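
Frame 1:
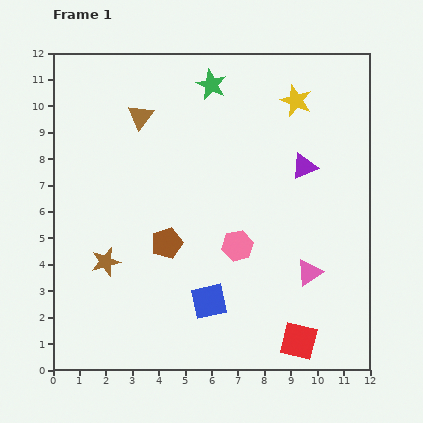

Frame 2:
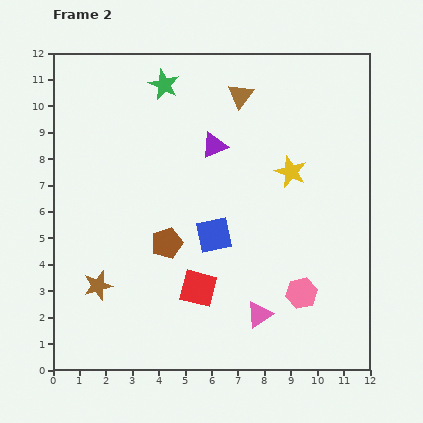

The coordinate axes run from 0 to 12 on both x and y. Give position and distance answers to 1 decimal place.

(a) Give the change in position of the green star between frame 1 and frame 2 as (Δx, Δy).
(-1.8, 0.0)

The green star was at (6.0, 10.8) in frame 1 and (4.2, 10.8) in frame 2.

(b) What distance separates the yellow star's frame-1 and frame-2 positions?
2.7

The yellow star moved from (9.2, 10.2) to (9.0, 7.5), a distance of √(0.2² + 2.7²) ≈ 2.7.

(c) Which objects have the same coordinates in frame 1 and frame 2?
the brown pentagon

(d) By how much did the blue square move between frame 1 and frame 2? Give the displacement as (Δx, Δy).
(0.2, 2.5)

The blue square was at (5.9, 2.6) in frame 1 and (6.1, 5.1) in frame 2.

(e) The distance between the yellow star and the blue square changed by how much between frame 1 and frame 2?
-4.5

Distance in frame 1: 8.3. Distance in frame 2: 3.8.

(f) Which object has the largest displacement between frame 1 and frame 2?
the red square

(moved 4.3; next 3.9)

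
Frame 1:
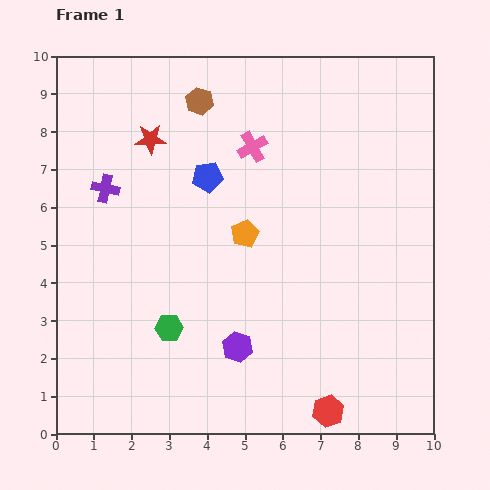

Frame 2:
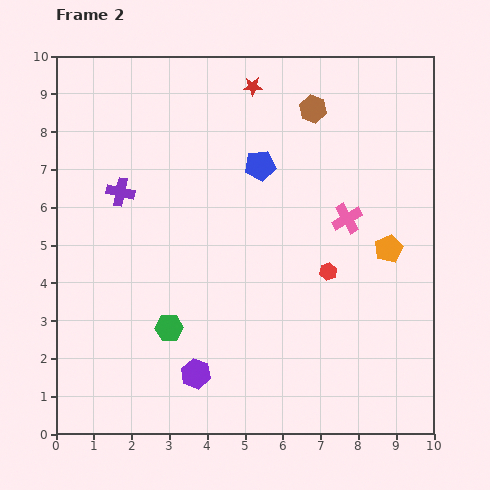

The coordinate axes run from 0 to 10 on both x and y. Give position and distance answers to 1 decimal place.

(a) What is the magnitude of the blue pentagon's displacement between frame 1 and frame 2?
1.4

The blue pentagon moved from (4.0, 6.8) to (5.4, 7.1), a distance of √(1.4² + 0.3²) ≈ 1.4.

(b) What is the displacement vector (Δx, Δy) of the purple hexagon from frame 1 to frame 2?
(-1.1, -0.7)

The purple hexagon was at (4.8, 2.3) in frame 1 and (3.7, 1.6) in frame 2.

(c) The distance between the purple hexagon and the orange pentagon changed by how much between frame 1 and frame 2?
+3.1

Distance in frame 1: 3.0. Distance in frame 2: 6.1.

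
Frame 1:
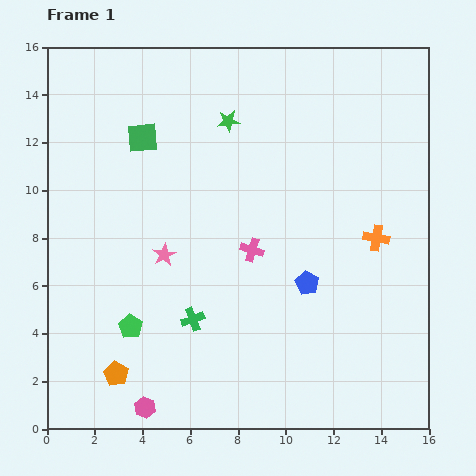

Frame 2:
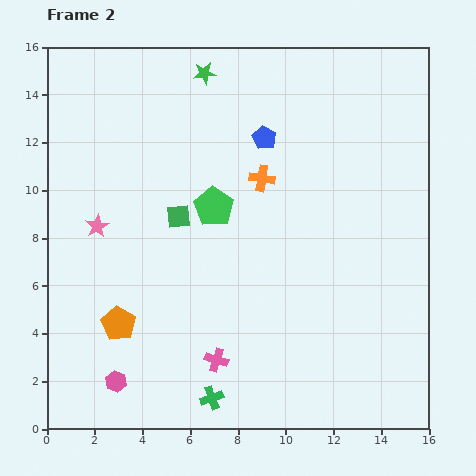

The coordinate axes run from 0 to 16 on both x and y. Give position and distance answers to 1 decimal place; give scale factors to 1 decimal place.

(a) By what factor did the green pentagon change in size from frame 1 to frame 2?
1.7×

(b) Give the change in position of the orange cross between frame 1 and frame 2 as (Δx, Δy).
(-4.8, 2.5)

The orange cross was at (13.8, 8.0) in frame 1 and (9.0, 10.5) in frame 2.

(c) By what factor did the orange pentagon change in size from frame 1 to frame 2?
1.4×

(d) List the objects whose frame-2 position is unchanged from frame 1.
none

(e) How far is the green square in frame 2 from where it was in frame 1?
3.6

The green square moved from (4.0, 12.2) to (5.5, 8.9), a distance of √(1.5² + 3.3²) ≈ 3.6.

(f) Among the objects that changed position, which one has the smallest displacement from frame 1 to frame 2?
the pink hexagon

(moved 1.6)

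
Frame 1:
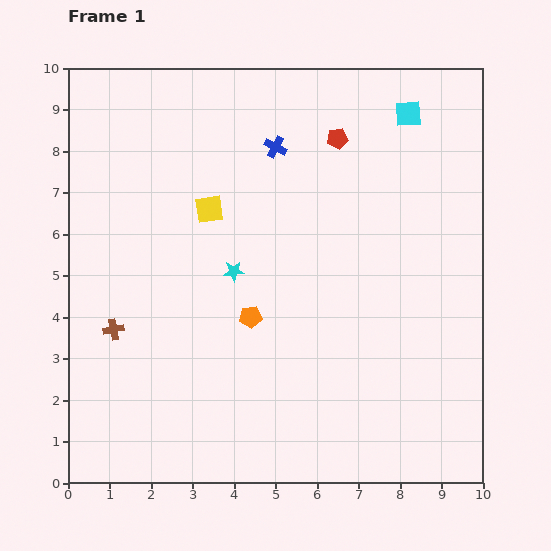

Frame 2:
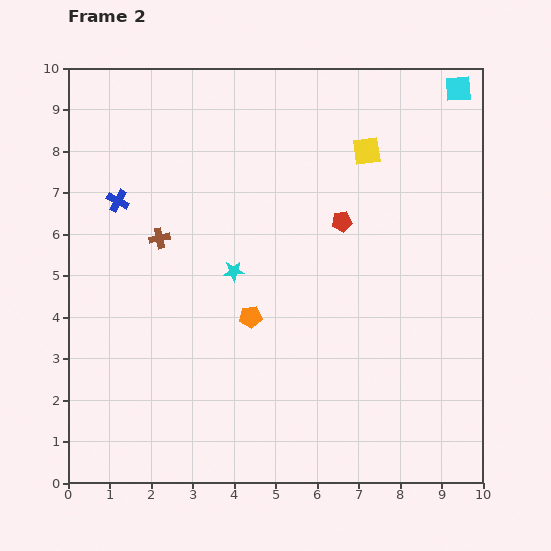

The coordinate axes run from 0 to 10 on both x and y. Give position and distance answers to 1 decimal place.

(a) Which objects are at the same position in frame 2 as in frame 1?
the cyan star, the orange pentagon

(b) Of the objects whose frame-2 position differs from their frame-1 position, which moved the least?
the cyan square

(moved 1.3)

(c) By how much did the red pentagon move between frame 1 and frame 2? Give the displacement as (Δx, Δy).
(0.1, -2.0)

The red pentagon was at (6.5, 8.3) in frame 1 and (6.6, 6.3) in frame 2.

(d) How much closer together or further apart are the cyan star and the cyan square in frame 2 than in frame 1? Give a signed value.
+1.3

Distance in frame 1: 5.7. Distance in frame 2: 7.0.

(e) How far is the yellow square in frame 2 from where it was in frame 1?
4.0

The yellow square moved from (3.4, 6.6) to (7.2, 8.0), a distance of √(3.8² + 1.4²) ≈ 4.0.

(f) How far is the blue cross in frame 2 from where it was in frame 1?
4.0

The blue cross moved from (5.0, 8.1) to (1.2, 6.8), a distance of √(3.8² + 1.3²) ≈ 4.0.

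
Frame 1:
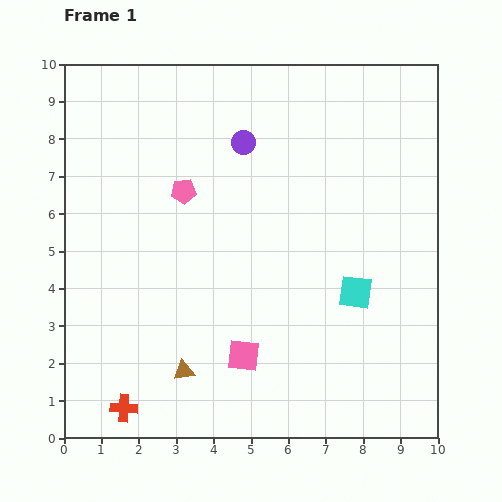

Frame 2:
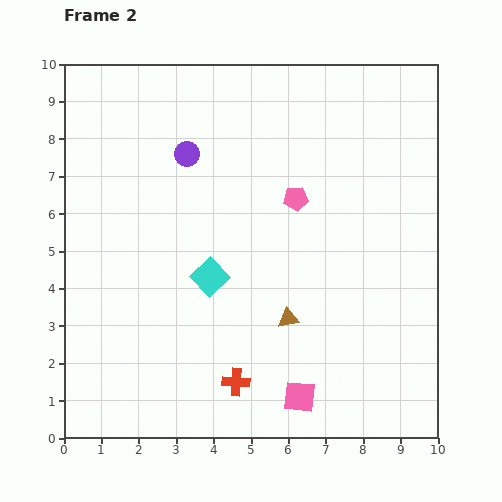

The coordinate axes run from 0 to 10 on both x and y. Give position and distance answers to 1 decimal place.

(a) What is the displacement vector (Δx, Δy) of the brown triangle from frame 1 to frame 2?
(2.8, 1.4)

The brown triangle was at (3.2, 1.8) in frame 1 and (6.0, 3.2) in frame 2.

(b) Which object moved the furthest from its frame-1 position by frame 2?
the cyan square

(moved 3.9; next 3.1)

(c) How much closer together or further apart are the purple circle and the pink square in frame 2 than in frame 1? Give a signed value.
+1.5

Distance in frame 1: 5.7. Distance in frame 2: 7.2.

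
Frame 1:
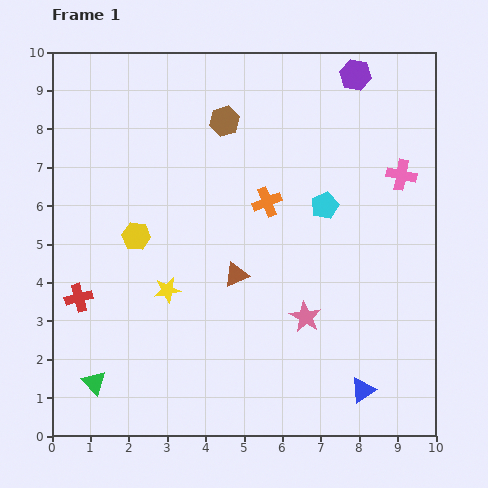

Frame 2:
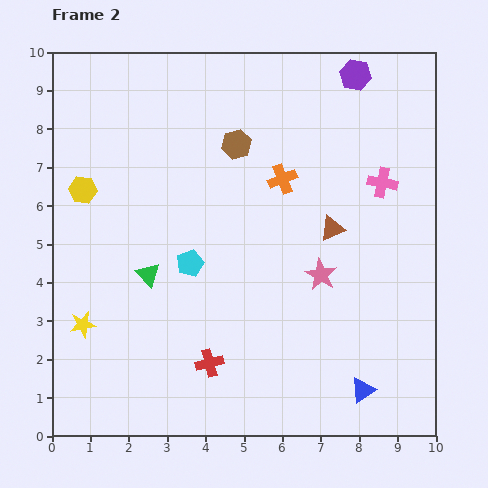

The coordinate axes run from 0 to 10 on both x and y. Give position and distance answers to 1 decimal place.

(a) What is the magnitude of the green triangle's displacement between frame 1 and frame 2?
3.1

The green triangle moved from (1.1, 1.4) to (2.5, 4.2), a distance of √(1.4² + 2.8²) ≈ 3.1.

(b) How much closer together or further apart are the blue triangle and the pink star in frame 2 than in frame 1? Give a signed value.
+0.8

Distance in frame 1: 2.4. Distance in frame 2: 3.2.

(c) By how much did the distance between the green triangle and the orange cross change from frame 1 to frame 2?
-2.2

Distance in frame 1: 6.5. Distance in frame 2: 4.3.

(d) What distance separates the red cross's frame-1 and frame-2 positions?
3.8

The red cross moved from (0.7, 3.6) to (4.1, 1.9), a distance of √(3.4² + 1.7²) ≈ 3.8.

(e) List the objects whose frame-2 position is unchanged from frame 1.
the blue triangle, the purple hexagon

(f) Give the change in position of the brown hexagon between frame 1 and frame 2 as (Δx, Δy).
(0.3, -0.6)

The brown hexagon was at (4.5, 8.2) in frame 1 and (4.8, 7.6) in frame 2.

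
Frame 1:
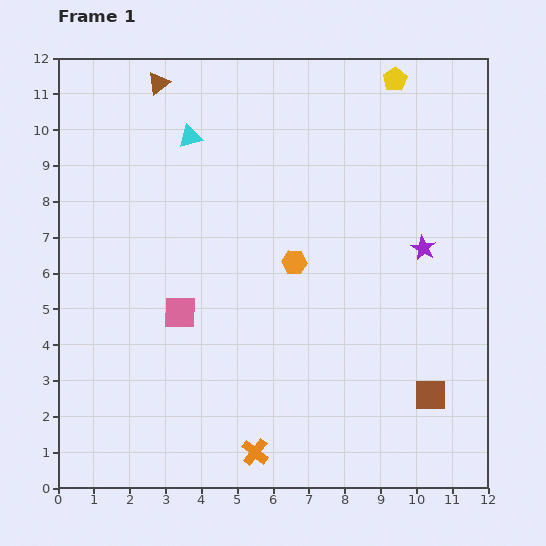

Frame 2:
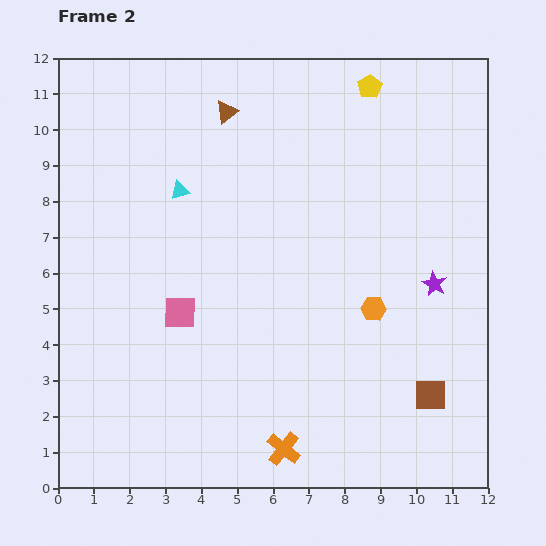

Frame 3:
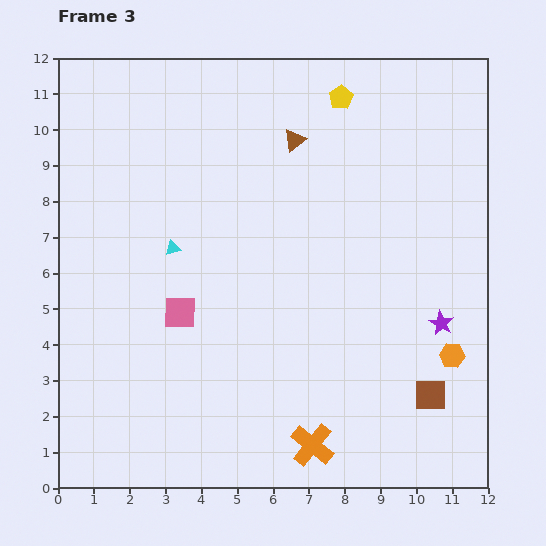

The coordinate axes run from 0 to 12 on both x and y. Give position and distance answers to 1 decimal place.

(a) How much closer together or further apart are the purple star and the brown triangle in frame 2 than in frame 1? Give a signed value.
-1.2

Distance in frame 1: 8.7. Distance in frame 2: 7.5.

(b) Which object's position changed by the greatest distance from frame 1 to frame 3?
the orange hexagon

(moved 5.1; next 4.1)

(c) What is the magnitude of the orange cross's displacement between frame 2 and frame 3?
0.8

The orange cross moved from (6.3, 1.1) to (7.1, 1.2), a distance of √(0.8² + 0.1²) ≈ 0.8.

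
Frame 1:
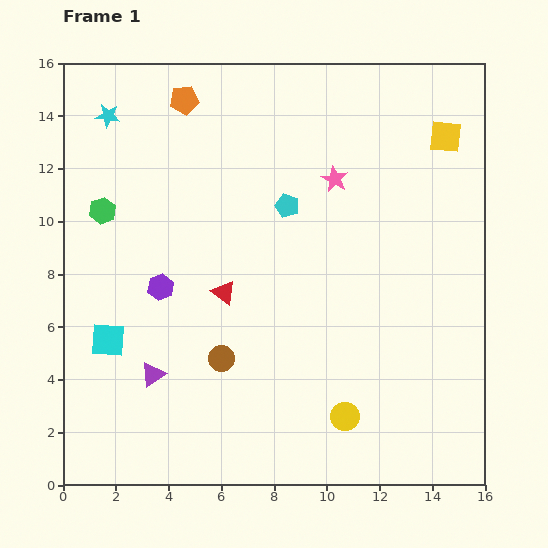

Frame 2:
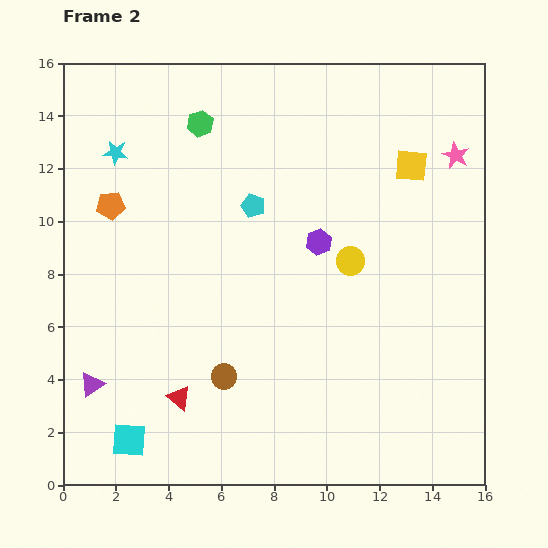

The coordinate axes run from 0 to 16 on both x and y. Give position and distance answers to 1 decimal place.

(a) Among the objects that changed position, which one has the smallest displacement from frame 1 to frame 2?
the brown circle

(moved 0.7)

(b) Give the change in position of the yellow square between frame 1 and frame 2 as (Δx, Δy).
(-1.3, -1.1)

The yellow square was at (14.5, 13.2) in frame 1 and (13.2, 12.1) in frame 2.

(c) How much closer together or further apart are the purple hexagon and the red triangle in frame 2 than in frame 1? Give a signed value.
+5.5

Distance in frame 1: 2.4. Distance in frame 2: 7.9.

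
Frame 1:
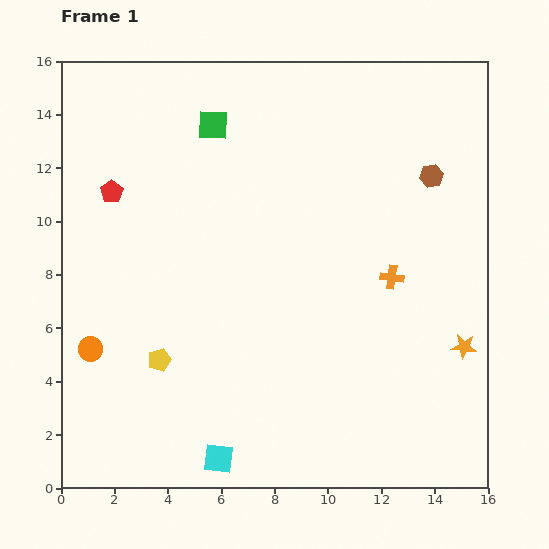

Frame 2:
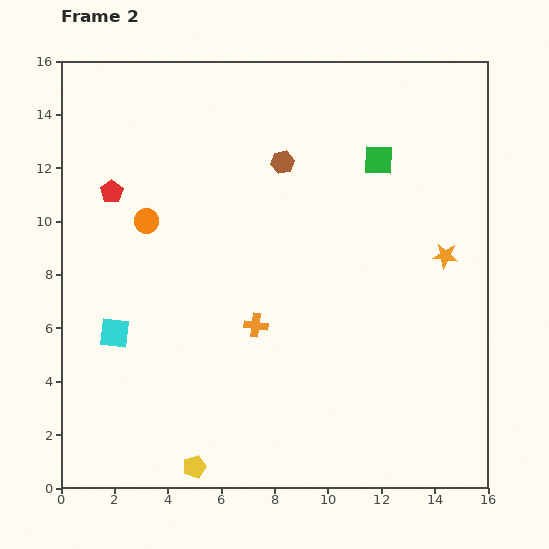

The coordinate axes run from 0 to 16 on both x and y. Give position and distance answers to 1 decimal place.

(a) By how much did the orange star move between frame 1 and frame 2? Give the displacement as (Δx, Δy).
(-0.7, 3.4)

The orange star was at (15.1, 5.3) in frame 1 and (14.4, 8.7) in frame 2.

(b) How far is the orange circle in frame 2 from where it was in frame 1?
5.2

The orange circle moved from (1.1, 5.2) to (3.2, 10.0), a distance of √(2.1² + 4.8²) ≈ 5.2.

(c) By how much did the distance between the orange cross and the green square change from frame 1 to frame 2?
-1.1

Distance in frame 1: 8.8. Distance in frame 2: 7.7.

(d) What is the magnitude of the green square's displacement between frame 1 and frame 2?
6.3

The green square moved from (5.7, 13.6) to (11.9, 12.3), a distance of √(6.2² + 1.3²) ≈ 6.3.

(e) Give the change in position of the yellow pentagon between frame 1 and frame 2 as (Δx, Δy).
(1.3, -4.0)

The yellow pentagon was at (3.7, 4.8) in frame 1 and (5.0, 0.8) in frame 2.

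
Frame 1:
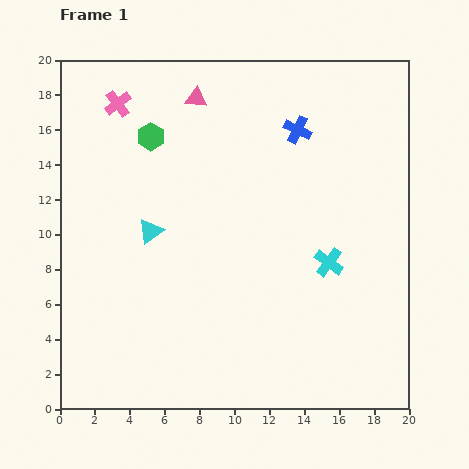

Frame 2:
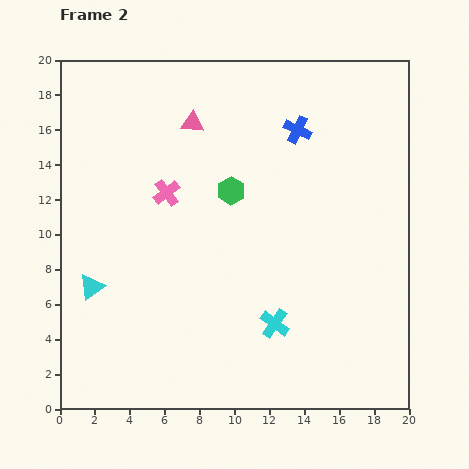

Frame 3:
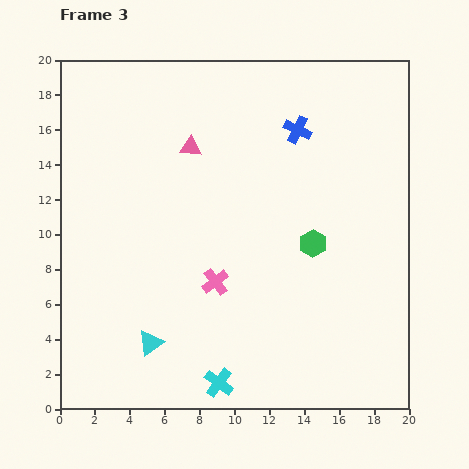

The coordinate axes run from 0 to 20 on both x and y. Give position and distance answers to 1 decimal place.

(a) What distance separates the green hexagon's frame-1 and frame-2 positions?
5.5

The green hexagon moved from (5.2, 15.6) to (9.8, 12.5), a distance of √(4.6² + 3.1²) ≈ 5.5.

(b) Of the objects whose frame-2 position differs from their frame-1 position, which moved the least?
the pink triangle

(moved 1.4)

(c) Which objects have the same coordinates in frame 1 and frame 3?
the blue cross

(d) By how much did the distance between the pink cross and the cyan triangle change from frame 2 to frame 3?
-1.8

Distance in frame 2: 6.9. Distance in frame 3: 5.1.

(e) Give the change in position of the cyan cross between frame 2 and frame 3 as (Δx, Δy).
(-3.2, -3.4)

The cyan cross was at (12.3, 4.9) in frame 2 and (9.1, 1.5) in frame 3.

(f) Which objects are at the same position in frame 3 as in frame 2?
the blue cross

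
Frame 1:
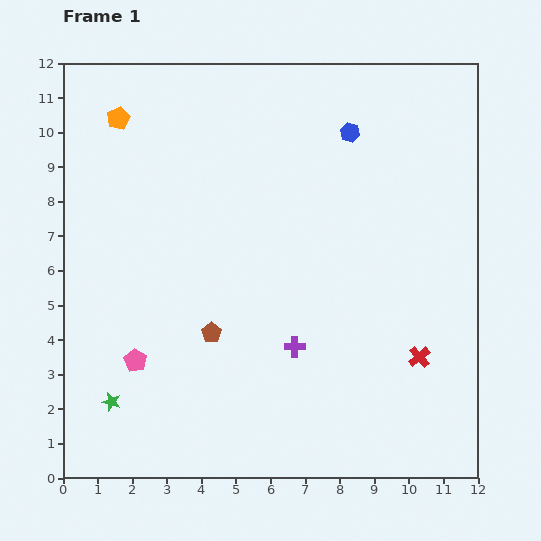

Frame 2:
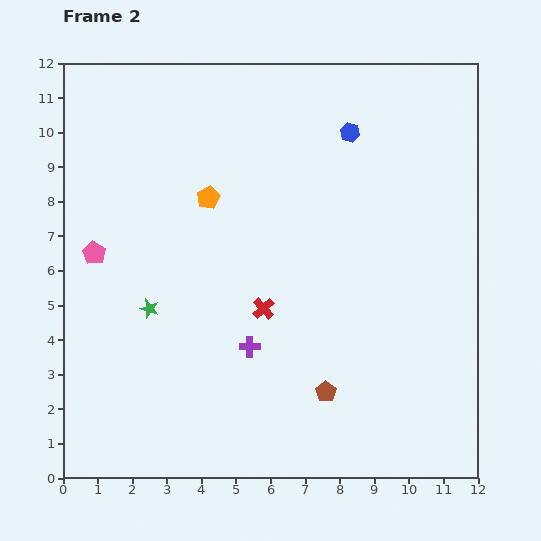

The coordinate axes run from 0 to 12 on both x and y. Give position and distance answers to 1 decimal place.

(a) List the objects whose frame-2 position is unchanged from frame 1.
the blue hexagon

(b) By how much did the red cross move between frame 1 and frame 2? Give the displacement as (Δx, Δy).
(-4.5, 1.4)

The red cross was at (10.3, 3.5) in frame 1 and (5.8, 4.9) in frame 2.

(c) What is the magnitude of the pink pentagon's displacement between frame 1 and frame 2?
3.3

The pink pentagon moved from (2.1, 3.4) to (0.9, 6.5), a distance of √(1.2² + 3.1²) ≈ 3.3.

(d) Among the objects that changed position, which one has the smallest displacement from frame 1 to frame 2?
the purple cross

(moved 1.3)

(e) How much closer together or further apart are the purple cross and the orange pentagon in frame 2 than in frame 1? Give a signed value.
-3.8

Distance in frame 1: 8.3. Distance in frame 2: 4.5.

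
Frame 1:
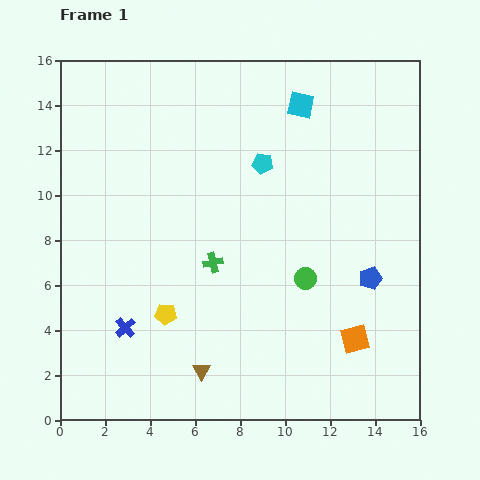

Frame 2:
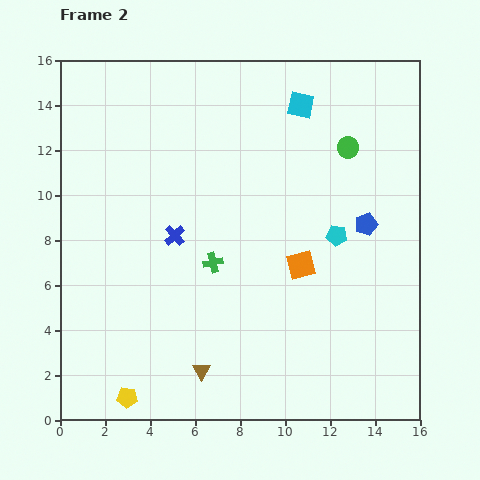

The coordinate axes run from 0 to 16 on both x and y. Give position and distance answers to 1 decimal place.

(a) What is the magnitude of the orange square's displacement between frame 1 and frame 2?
4.1

The orange square moved from (13.1, 3.6) to (10.7, 6.9), a distance of √(2.4² + 3.3²) ≈ 4.1.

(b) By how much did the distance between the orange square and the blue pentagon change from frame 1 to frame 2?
+0.6

Distance in frame 1: 2.8. Distance in frame 2: 3.4.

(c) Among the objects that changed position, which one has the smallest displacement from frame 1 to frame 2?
the blue pentagon

(moved 2.4)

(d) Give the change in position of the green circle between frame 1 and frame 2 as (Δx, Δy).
(1.9, 5.8)

The green circle was at (10.9, 6.3) in frame 1 and (12.8, 12.1) in frame 2.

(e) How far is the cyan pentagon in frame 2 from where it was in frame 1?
4.6

The cyan pentagon moved from (9.0, 11.4) to (12.3, 8.2), a distance of √(3.3² + 3.2²) ≈ 4.6.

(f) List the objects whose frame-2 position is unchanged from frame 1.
the brown triangle, the green cross, the cyan square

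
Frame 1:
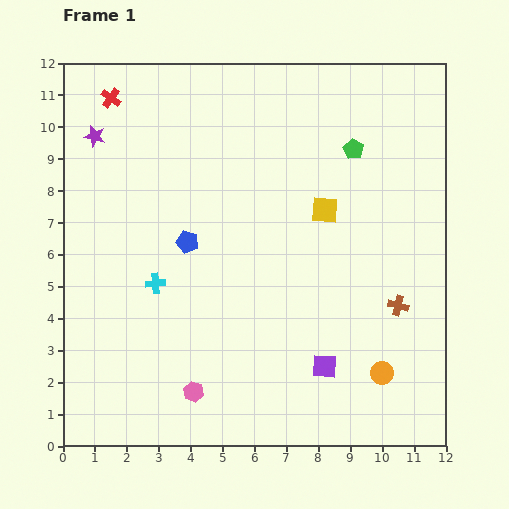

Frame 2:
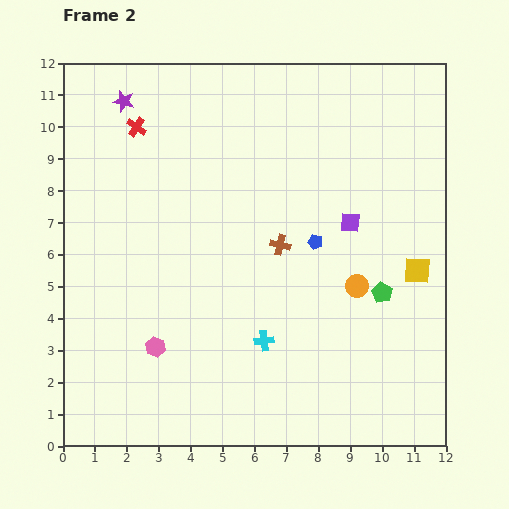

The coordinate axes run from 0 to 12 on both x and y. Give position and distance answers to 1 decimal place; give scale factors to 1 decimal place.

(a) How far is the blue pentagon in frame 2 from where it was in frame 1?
4.0

The blue pentagon moved from (3.9, 6.4) to (7.9, 6.4), a distance of √(4.0² + 0.0²) ≈ 4.0.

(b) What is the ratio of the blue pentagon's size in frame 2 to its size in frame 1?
0.6×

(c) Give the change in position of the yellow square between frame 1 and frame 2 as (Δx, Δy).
(2.9, -1.9)

The yellow square was at (8.2, 7.4) in frame 1 and (11.1, 5.5) in frame 2.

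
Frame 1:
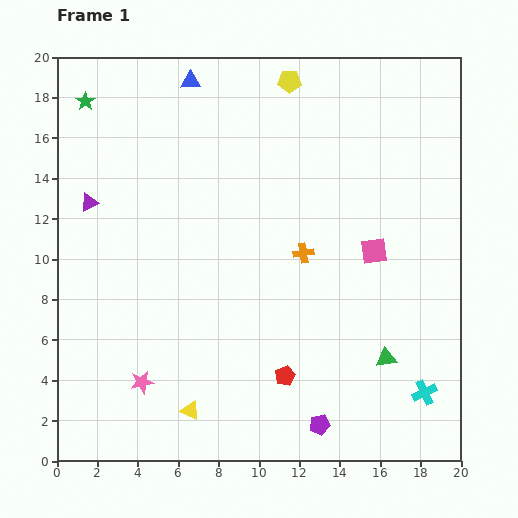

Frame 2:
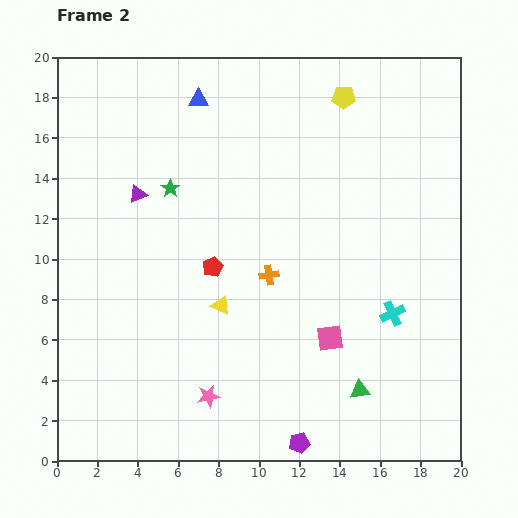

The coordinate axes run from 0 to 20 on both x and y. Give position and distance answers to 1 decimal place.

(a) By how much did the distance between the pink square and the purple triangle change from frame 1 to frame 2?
-2.4

Distance in frame 1: 14.3. Distance in frame 2: 11.9.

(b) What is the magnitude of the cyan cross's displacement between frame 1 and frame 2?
4.2

The cyan cross moved from (18.2, 3.4) to (16.6, 7.3), a distance of √(1.6² + 3.9²) ≈ 4.2.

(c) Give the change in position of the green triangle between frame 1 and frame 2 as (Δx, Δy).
(-1.3, -1.6)

The green triangle was at (16.3, 5.1) in frame 1 and (15.0, 3.5) in frame 2.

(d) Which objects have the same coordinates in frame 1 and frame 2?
none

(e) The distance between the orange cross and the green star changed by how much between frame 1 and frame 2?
-6.6

Distance in frame 1: 13.1. Distance in frame 2: 6.5.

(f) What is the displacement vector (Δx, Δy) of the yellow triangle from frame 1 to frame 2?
(1.5, 5.2)

The yellow triangle was at (6.6, 2.5) in frame 1 and (8.1, 7.7) in frame 2.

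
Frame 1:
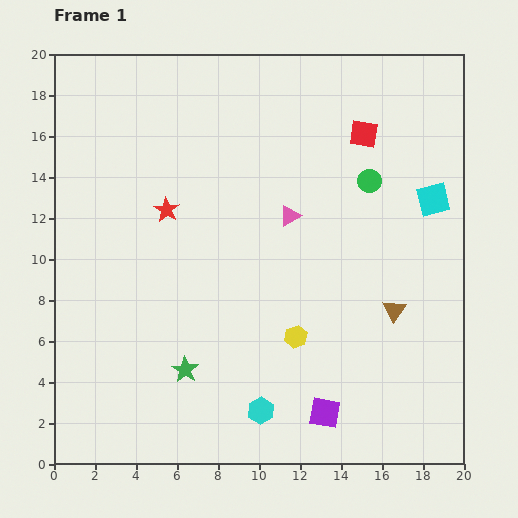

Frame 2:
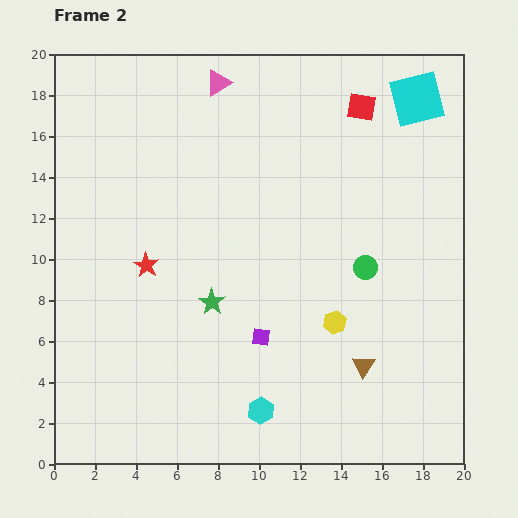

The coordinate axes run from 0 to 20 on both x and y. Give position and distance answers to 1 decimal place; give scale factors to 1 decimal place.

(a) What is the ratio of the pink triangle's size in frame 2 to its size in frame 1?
1.3×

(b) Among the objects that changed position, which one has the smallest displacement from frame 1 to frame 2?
the red square

(moved 1.3)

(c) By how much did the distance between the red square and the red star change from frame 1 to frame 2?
+2.7

Distance in frame 1: 10.3. Distance in frame 2: 13.0.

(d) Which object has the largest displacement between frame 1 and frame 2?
the pink triangle

(moved 7.4; next 5.0)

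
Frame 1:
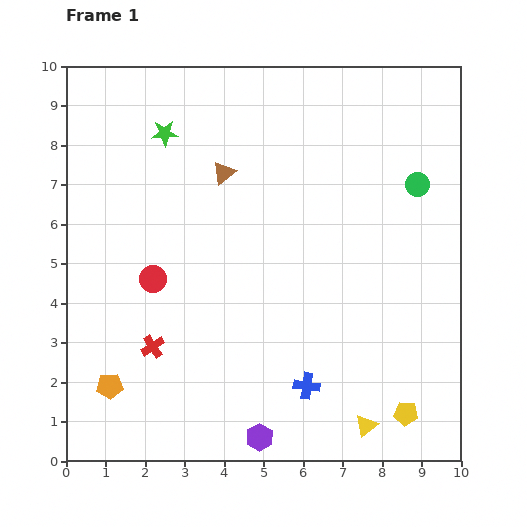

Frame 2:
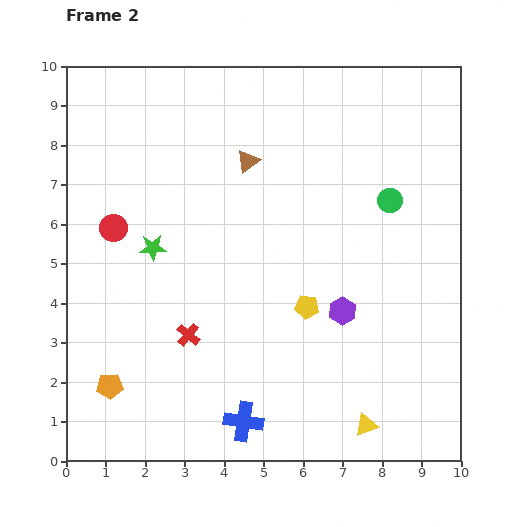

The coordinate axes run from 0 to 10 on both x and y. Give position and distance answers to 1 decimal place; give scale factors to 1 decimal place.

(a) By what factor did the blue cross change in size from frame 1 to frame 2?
1.5×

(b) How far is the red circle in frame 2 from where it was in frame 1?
1.6

The red circle moved from (2.2, 4.6) to (1.2, 5.9), a distance of √(1.0² + 1.3²) ≈ 1.6.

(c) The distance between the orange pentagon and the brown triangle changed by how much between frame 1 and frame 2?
+0.6

Distance in frame 1: 6.1. Distance in frame 2: 6.7.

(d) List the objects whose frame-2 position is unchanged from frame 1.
the orange pentagon, the yellow triangle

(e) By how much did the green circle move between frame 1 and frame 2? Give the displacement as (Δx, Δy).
(-0.7, -0.4)

The green circle was at (8.9, 7.0) in frame 1 and (8.2, 6.6) in frame 2.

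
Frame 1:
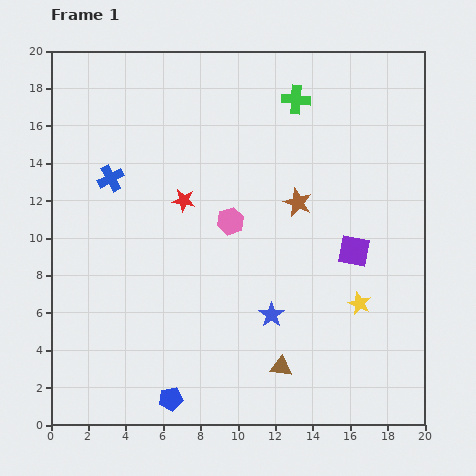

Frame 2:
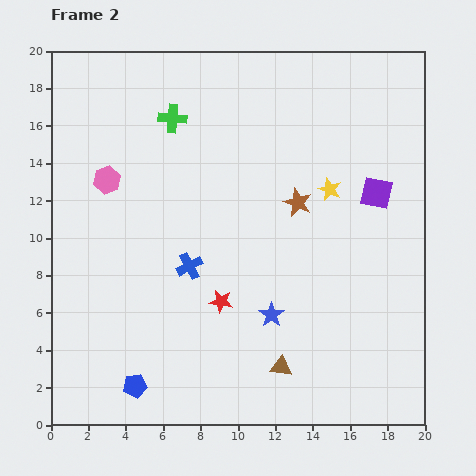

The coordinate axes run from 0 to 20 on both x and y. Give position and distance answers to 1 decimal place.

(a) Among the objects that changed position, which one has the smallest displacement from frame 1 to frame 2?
the blue pentagon

(moved 2.0)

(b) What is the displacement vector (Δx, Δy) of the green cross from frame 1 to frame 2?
(-6.6, -1.0)

The green cross was at (13.1, 17.4) in frame 1 and (6.5, 16.4) in frame 2.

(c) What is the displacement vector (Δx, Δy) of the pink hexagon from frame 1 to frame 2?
(-6.6, 2.2)

The pink hexagon was at (9.6, 10.9) in frame 1 and (3.0, 13.1) in frame 2.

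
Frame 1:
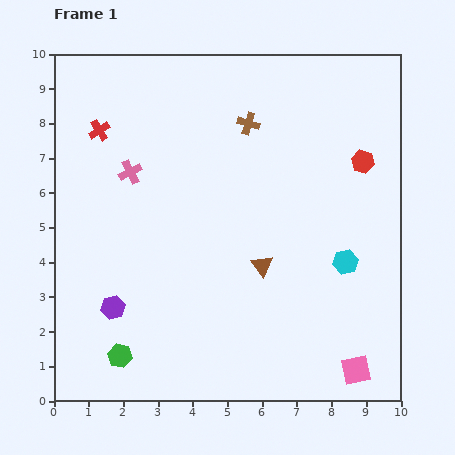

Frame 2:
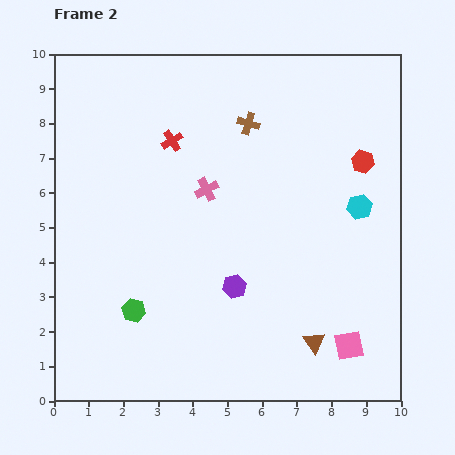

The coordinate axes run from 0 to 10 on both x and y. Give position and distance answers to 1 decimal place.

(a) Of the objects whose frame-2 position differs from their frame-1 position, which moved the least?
the pink square

(moved 0.7)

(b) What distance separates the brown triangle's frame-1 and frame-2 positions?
2.7

The brown triangle moved from (6.0, 3.9) to (7.5, 1.7), a distance of √(1.5² + 2.2²) ≈ 2.7.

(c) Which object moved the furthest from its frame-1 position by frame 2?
the purple hexagon

(moved 3.6; next 2.7)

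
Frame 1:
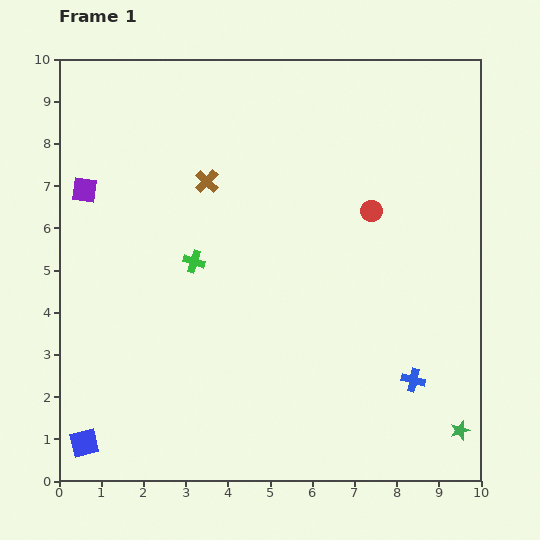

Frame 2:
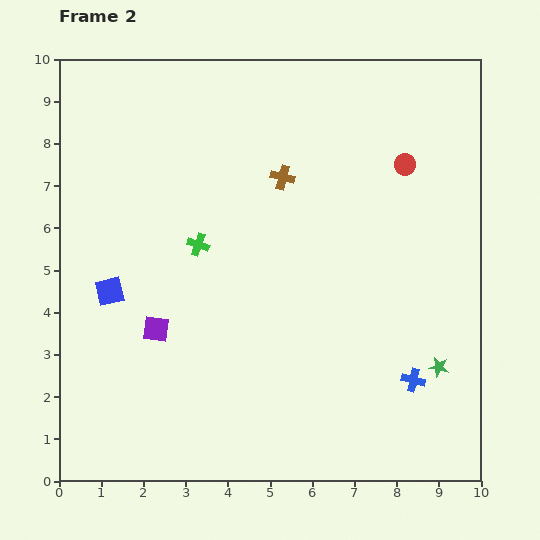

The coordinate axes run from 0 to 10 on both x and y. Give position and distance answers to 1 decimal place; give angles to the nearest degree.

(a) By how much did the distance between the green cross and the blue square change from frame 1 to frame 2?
-2.6

Distance in frame 1: 5.0. Distance in frame 2: 2.4.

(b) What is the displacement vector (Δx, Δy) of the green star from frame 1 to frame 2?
(-0.5, 1.5)

The green star was at (9.5, 1.2) in frame 1 and (9.0, 2.7) in frame 2.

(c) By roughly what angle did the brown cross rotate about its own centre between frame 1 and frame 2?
29° counter-clockwise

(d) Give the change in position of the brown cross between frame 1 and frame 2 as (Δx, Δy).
(1.8, 0.1)

The brown cross was at (3.5, 7.1) in frame 1 and (5.3, 7.2) in frame 2.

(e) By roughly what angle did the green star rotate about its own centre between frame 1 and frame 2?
28° clockwise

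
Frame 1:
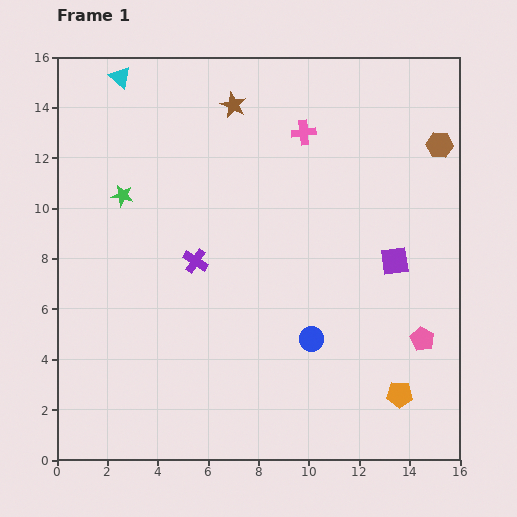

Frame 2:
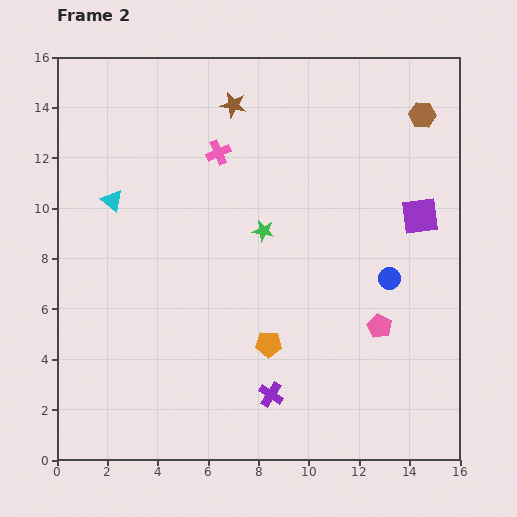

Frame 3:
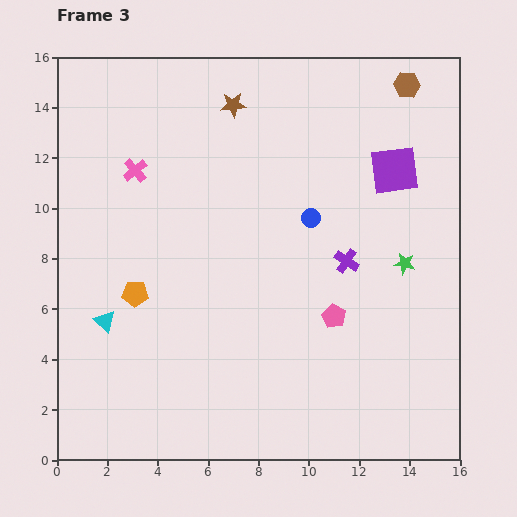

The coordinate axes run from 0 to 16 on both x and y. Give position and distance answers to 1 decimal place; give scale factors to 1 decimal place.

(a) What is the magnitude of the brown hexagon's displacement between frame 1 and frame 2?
1.4

The brown hexagon moved from (15.2, 12.5) to (14.5, 13.7), a distance of √(0.7² + 1.2²) ≈ 1.4.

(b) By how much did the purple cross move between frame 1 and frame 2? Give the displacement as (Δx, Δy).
(3.0, -5.3)

The purple cross was at (5.5, 7.9) in frame 1 and (8.5, 2.6) in frame 2.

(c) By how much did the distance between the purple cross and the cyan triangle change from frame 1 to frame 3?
+2.0

Distance in frame 1: 7.9. Distance in frame 3: 9.9.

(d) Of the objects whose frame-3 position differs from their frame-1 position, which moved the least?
the brown hexagon

(moved 2.7)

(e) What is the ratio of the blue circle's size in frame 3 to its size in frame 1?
0.8×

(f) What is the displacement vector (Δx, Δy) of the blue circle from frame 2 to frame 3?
(-3.1, 2.4)

The blue circle was at (13.2, 7.2) in frame 2 and (10.1, 9.6) in frame 3.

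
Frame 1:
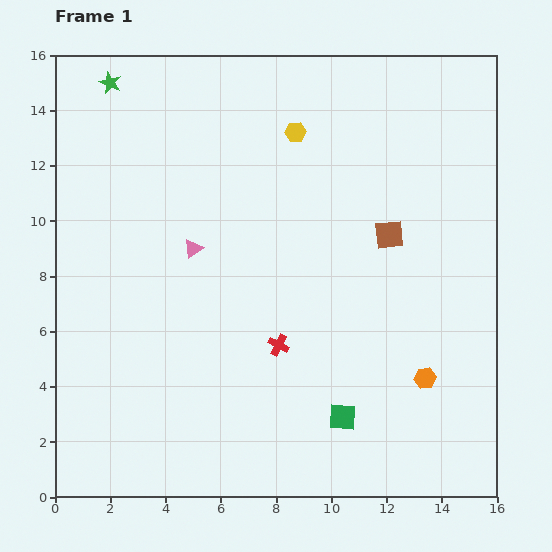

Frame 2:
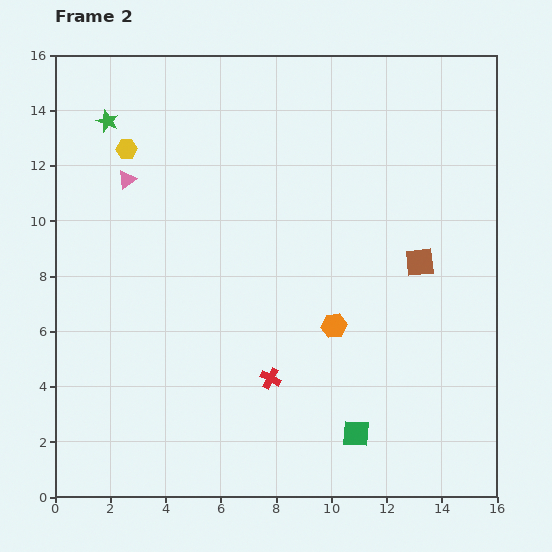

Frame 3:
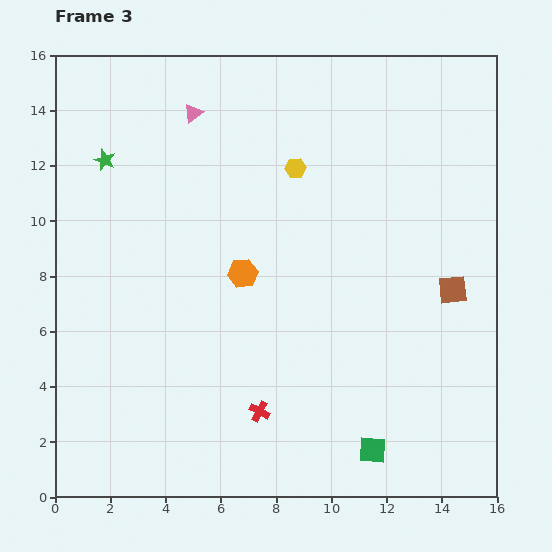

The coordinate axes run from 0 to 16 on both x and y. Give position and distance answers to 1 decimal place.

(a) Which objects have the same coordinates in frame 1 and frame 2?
none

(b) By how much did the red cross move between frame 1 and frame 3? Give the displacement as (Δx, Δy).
(-0.7, -2.4)

The red cross was at (8.1, 5.5) in frame 1 and (7.4, 3.1) in frame 3.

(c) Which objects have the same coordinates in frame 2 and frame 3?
none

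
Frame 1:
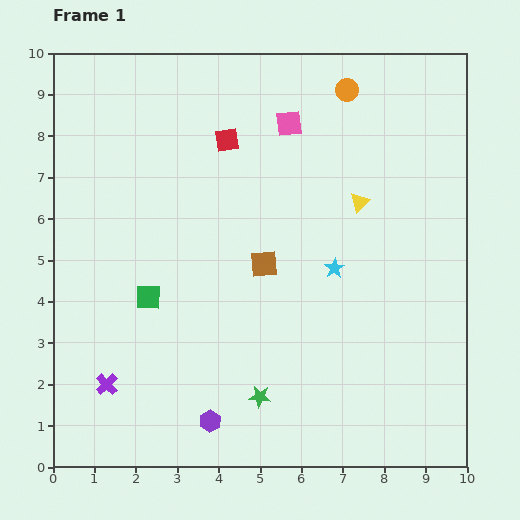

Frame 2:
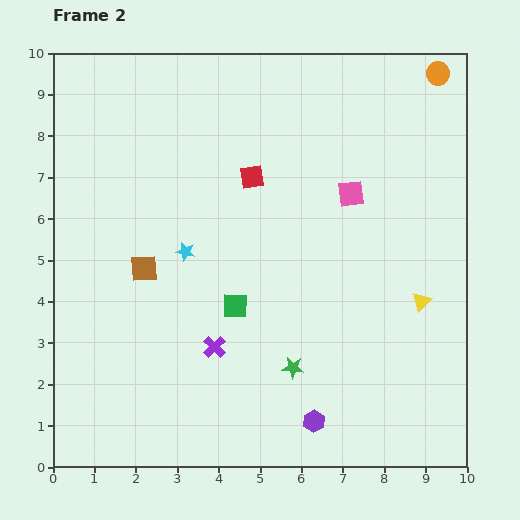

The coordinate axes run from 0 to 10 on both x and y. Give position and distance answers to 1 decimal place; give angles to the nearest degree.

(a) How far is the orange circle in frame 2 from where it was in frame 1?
2.2

The orange circle moved from (7.1, 9.1) to (9.3, 9.5), a distance of √(2.2² + 0.4²) ≈ 2.2.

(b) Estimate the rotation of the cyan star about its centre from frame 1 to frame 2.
27° counter-clockwise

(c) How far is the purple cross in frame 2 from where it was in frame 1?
2.8

The purple cross moved from (1.3, 2.0) to (3.9, 2.9), a distance of √(2.6² + 0.9²) ≈ 2.8.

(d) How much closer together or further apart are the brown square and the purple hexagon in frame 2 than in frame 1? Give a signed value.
+1.5

Distance in frame 1: 4.0. Distance in frame 2: 5.5.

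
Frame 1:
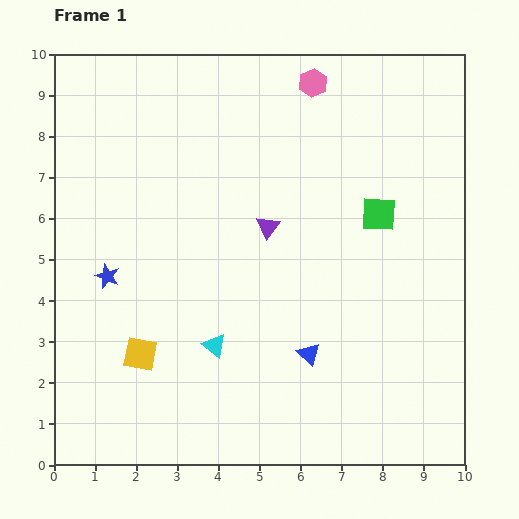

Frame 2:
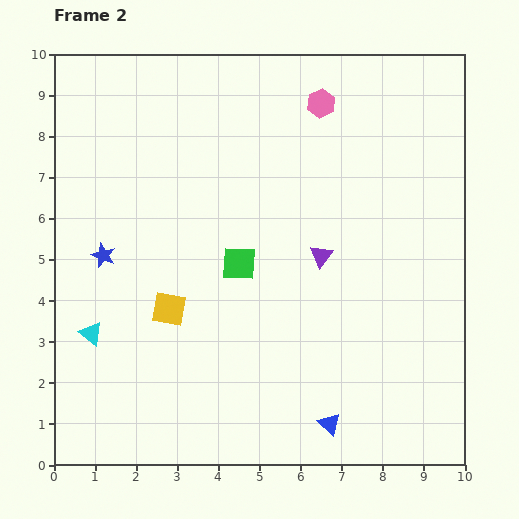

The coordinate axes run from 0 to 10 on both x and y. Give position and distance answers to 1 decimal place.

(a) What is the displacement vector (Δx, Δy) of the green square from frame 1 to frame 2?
(-3.4, -1.2)

The green square was at (7.9, 6.1) in frame 1 and (4.5, 4.9) in frame 2.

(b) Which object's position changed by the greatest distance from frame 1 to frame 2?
the green square

(moved 3.6; next 3.0)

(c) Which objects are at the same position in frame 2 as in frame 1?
none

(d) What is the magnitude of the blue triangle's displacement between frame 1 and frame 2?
1.8

The blue triangle moved from (6.2, 2.7) to (6.7, 1.0), a distance of √(0.5² + 1.7²) ≈ 1.8.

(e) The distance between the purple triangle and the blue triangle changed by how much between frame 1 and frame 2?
+0.8

Distance in frame 1: 3.3. Distance in frame 2: 4.1.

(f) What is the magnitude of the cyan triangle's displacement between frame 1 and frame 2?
3.0

The cyan triangle moved from (3.9, 2.9) to (0.9, 3.2), a distance of √(3.0² + 0.3²) ≈ 3.0.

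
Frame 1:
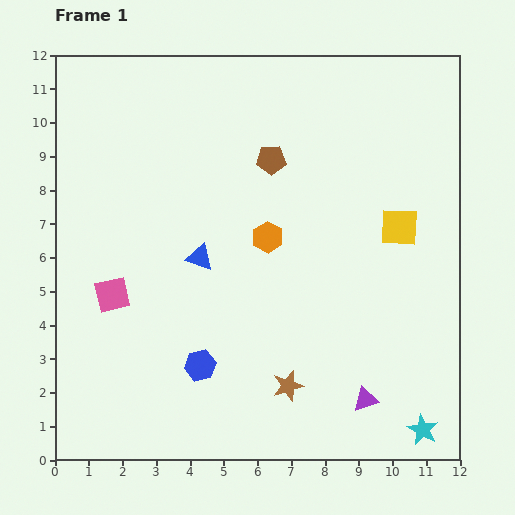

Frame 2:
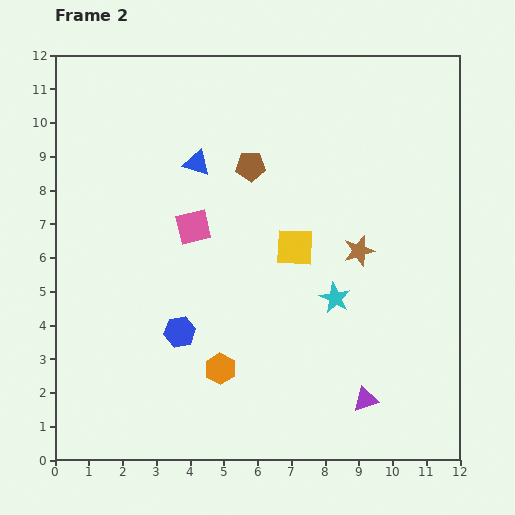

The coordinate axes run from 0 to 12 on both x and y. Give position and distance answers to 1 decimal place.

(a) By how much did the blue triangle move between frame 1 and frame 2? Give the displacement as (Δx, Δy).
(-0.1, 2.8)

The blue triangle was at (4.3, 6.0) in frame 1 and (4.2, 8.8) in frame 2.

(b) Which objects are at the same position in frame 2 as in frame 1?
the purple triangle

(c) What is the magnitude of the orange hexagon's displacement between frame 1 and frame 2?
4.1

The orange hexagon moved from (6.3, 6.6) to (4.9, 2.7), a distance of √(1.4² + 3.9²) ≈ 4.1.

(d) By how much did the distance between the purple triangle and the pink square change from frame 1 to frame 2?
-0.9

Distance in frame 1: 8.1. Distance in frame 2: 7.2.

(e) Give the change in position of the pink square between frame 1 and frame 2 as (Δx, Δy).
(2.4, 2.0)

The pink square was at (1.7, 4.9) in frame 1 and (4.1, 6.9) in frame 2.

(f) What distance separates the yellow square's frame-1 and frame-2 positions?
3.2

The yellow square moved from (10.2, 6.9) to (7.1, 6.3), a distance of √(3.1² + 0.6²) ≈ 3.2.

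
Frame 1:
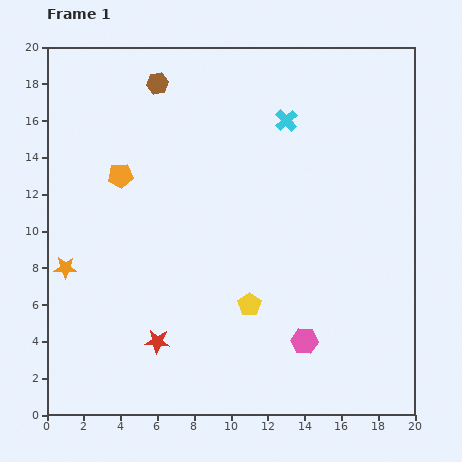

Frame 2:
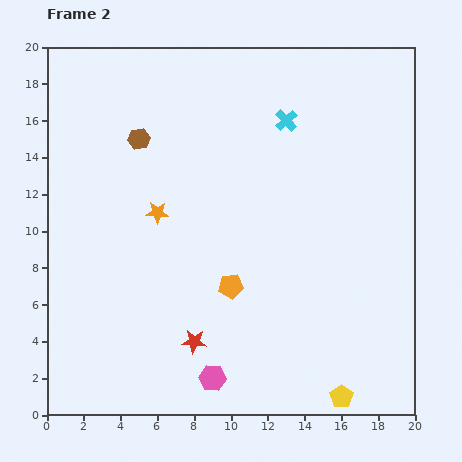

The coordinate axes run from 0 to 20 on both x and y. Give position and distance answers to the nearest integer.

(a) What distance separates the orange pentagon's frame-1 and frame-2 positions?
8

The orange pentagon moved from (4, 13) to (10, 7), a distance of √(6² + 6²) ≈ 8.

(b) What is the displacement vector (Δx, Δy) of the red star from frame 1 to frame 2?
(2, 0)

The red star was at (6, 4) in frame 1 and (8, 4) in frame 2.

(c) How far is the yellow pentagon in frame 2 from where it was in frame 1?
7

The yellow pentagon moved from (11, 6) to (16, 1), a distance of √(5² + 5²) ≈ 7.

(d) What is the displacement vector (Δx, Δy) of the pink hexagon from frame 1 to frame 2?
(-5, -2)

The pink hexagon was at (14, 4) in frame 1 and (9, 2) in frame 2.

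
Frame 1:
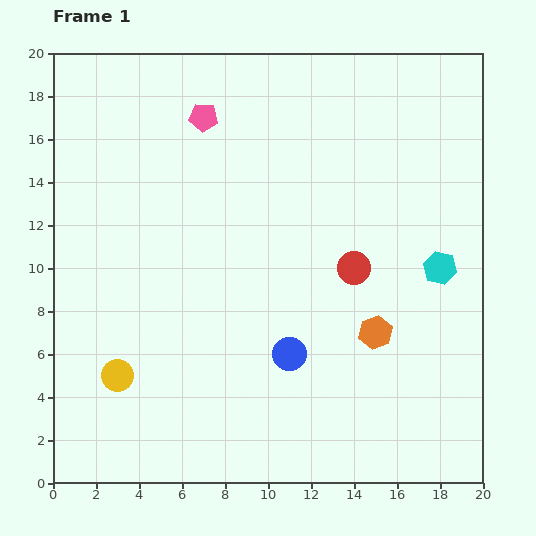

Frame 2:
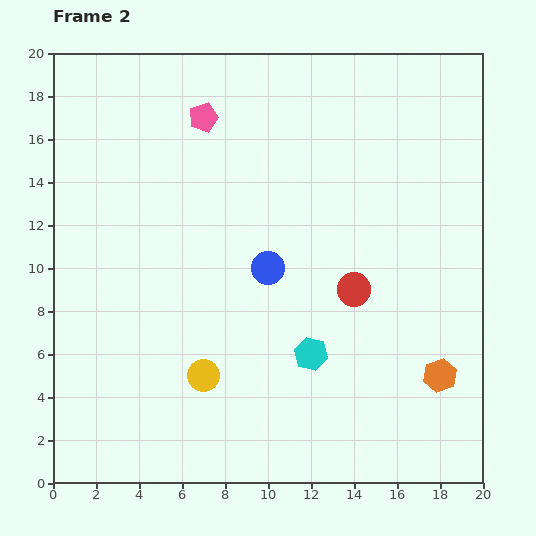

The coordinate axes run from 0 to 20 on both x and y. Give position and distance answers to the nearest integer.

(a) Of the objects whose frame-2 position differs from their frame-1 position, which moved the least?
the red circle

(moved 1)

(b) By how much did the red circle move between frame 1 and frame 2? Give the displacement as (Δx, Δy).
(0, -1)

The red circle was at (14, 10) in frame 1 and (14, 9) in frame 2.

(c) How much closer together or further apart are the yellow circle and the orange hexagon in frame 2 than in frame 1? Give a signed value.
-1

Distance in frame 1: 12. Distance in frame 2: 11.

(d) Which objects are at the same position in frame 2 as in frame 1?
the pink pentagon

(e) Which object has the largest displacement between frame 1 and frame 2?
the cyan hexagon

(moved 7; next 4)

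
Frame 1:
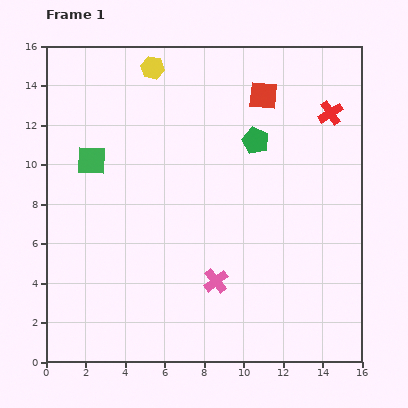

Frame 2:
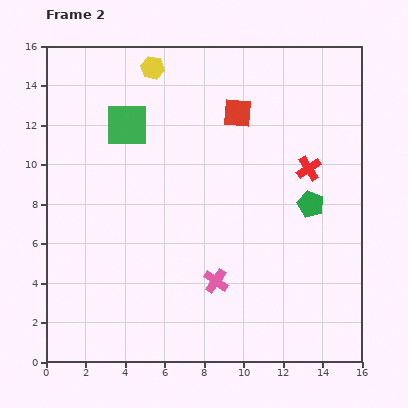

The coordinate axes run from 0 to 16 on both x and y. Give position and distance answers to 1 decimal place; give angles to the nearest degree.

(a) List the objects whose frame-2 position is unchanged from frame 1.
the pink cross, the yellow hexagon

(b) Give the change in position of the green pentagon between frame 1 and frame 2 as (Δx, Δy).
(2.8, -3.2)

The green pentagon was at (10.6, 11.2) in frame 1 and (13.4, 8.0) in frame 2.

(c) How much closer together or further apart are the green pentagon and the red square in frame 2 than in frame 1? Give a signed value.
+3.6

Distance in frame 1: 2.3. Distance in frame 2: 5.9.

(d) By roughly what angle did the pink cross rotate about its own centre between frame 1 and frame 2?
17° counter-clockwise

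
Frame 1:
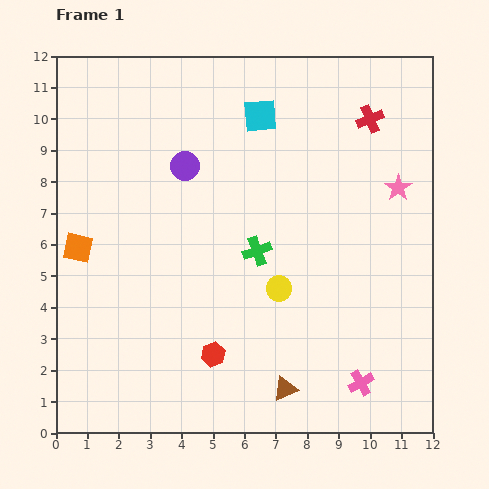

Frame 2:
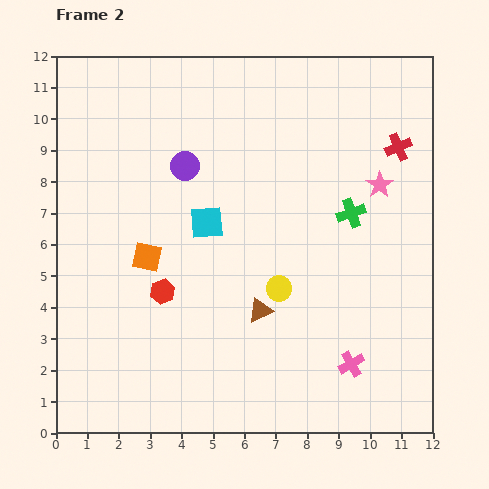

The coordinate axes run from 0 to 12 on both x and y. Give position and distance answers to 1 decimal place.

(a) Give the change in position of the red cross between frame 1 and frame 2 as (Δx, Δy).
(0.9, -0.9)

The red cross was at (10.0, 10.0) in frame 1 and (10.9, 9.1) in frame 2.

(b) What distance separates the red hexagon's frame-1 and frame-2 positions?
2.6

The red hexagon moved from (5.0, 2.5) to (3.4, 4.5), a distance of √(1.6² + 2.0²) ≈ 2.6.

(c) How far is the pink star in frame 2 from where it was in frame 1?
0.6

The pink star moved from (10.9, 7.8) to (10.3, 7.9), a distance of √(0.6² + 0.1²) ≈ 0.6.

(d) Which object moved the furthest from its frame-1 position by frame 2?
the cyan square

(moved 3.8; next 3.2)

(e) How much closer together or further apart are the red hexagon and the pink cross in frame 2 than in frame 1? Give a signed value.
+1.6

Distance in frame 1: 4.8. Distance in frame 2: 6.4.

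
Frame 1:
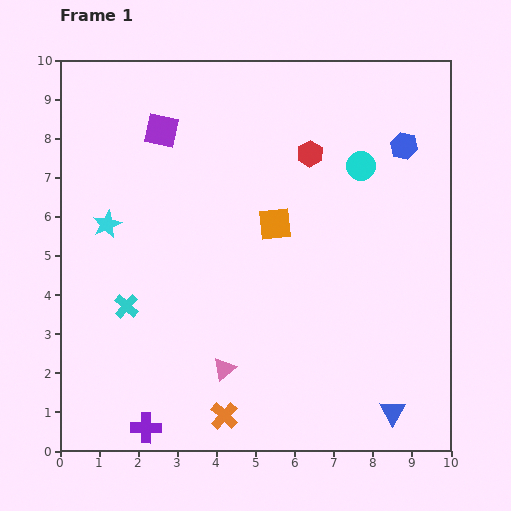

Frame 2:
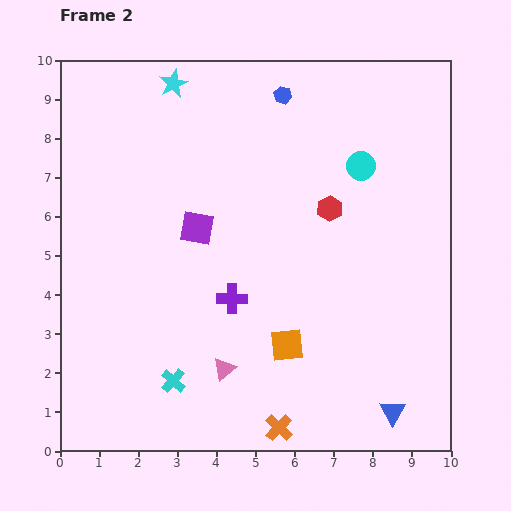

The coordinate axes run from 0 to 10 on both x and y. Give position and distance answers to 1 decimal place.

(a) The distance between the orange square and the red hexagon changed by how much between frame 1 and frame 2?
+1.7

Distance in frame 1: 2.0. Distance in frame 2: 3.7.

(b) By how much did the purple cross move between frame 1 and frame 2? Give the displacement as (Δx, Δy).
(2.2, 3.3)

The purple cross was at (2.2, 0.6) in frame 1 and (4.4, 3.9) in frame 2.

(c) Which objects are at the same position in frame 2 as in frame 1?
the pink triangle, the cyan circle, the blue triangle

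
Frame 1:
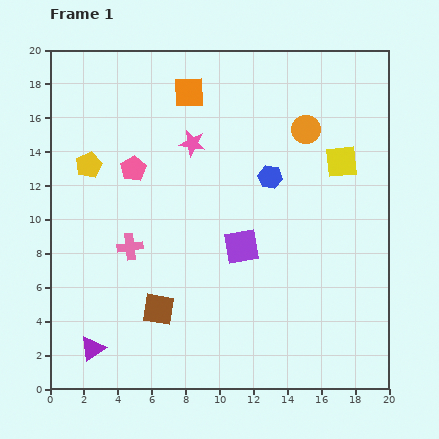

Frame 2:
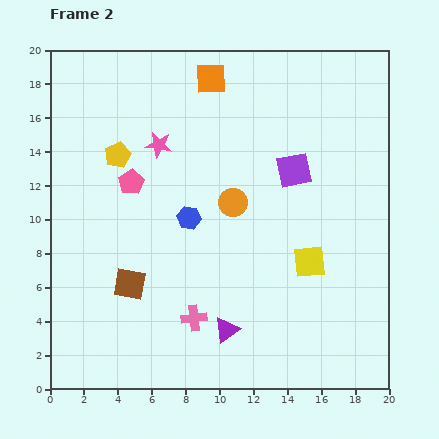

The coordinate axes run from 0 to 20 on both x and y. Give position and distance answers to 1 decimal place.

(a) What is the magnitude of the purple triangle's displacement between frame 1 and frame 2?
8.0

The purple triangle moved from (2.5, 2.4) to (10.4, 3.5), a distance of √(7.9² + 1.1²) ≈ 8.0.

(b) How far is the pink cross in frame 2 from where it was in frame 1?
5.7

The pink cross moved from (4.7, 8.4) to (8.5, 4.2), a distance of √(3.8² + 4.2²) ≈ 5.7.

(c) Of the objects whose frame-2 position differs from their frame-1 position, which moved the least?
the pink pentagon

(moved 0.8)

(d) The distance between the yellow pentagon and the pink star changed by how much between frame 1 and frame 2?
-3.7

Distance in frame 1: 6.2. Distance in frame 2: 2.5.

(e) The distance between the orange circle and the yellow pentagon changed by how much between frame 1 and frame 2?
-5.6

Distance in frame 1: 13.0. Distance in frame 2: 7.4.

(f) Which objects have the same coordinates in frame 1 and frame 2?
none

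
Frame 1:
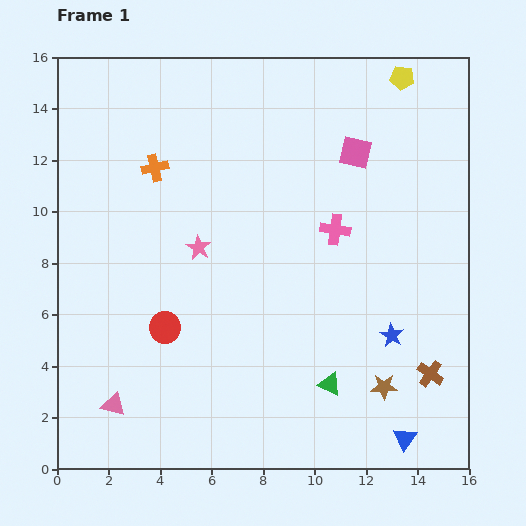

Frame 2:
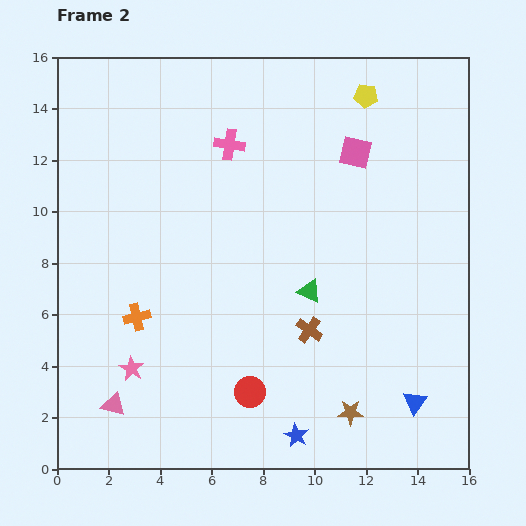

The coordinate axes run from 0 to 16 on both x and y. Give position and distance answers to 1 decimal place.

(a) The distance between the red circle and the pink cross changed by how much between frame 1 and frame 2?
+2.0

Distance in frame 1: 7.6. Distance in frame 2: 9.6.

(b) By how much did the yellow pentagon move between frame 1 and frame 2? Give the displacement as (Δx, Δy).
(-1.4, -0.7)

The yellow pentagon was at (13.4, 15.2) in frame 1 and (12.0, 14.5) in frame 2.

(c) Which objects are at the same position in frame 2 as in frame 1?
the pink triangle, the pink square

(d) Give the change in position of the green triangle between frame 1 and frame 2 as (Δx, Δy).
(-0.8, 3.6)

The green triangle was at (10.6, 3.3) in frame 1 and (9.8, 6.9) in frame 2.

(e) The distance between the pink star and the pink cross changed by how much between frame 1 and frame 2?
+4.2

Distance in frame 1: 5.3. Distance in frame 2: 9.5.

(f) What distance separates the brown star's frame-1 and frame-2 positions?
1.6

The brown star moved from (12.7, 3.2) to (11.4, 2.2), a distance of √(1.3² + 1.0²) ≈ 1.6.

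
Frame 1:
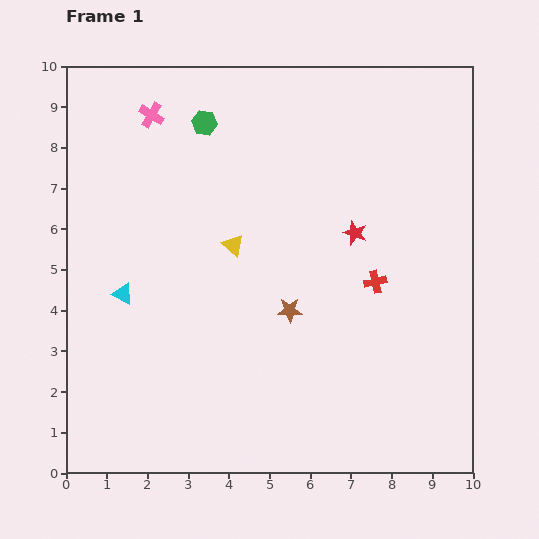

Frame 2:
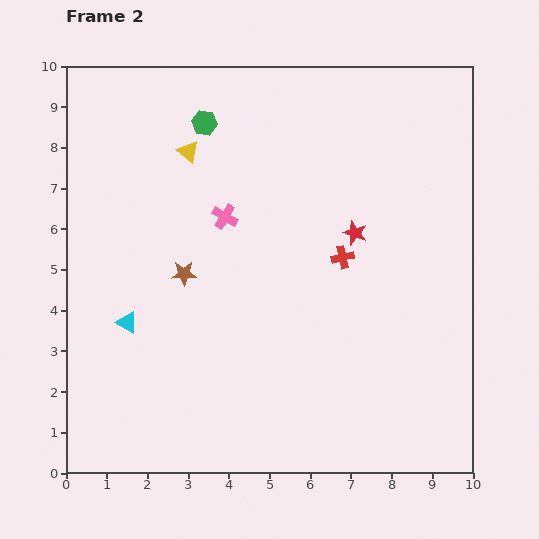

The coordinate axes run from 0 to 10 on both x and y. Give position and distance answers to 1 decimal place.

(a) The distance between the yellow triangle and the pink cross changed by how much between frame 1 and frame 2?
-2.0

Distance in frame 1: 3.8. Distance in frame 2: 1.8.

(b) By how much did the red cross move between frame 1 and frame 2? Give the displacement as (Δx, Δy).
(-0.8, 0.6)

The red cross was at (7.6, 4.7) in frame 1 and (6.8, 5.3) in frame 2.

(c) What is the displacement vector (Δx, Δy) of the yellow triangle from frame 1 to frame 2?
(-1.1, 2.3)

The yellow triangle was at (4.1, 5.6) in frame 1 and (3.0, 7.9) in frame 2.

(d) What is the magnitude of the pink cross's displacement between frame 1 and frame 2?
3.1

The pink cross moved from (2.1, 8.8) to (3.9, 6.3), a distance of √(1.8² + 2.5²) ≈ 3.1.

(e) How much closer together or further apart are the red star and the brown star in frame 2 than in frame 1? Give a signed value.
+1.8

Distance in frame 1: 2.5. Distance in frame 2: 4.3.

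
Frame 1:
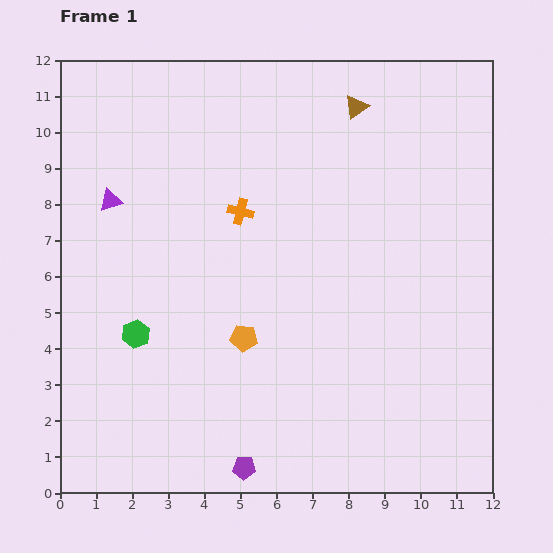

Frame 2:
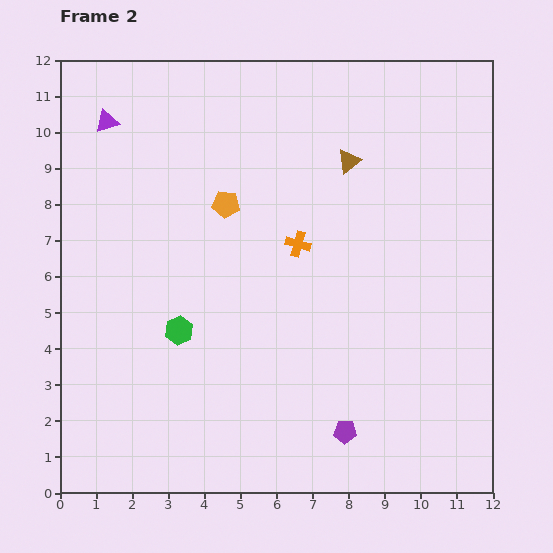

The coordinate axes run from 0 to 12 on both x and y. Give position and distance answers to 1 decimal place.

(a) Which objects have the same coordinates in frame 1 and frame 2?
none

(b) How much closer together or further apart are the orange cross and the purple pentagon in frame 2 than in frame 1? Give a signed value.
-1.7

Distance in frame 1: 7.1. Distance in frame 2: 5.4.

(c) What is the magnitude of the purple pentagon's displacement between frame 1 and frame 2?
3.0

The purple pentagon moved from (5.1, 0.7) to (7.9, 1.7), a distance of √(2.8² + 1.0²) ≈ 3.0.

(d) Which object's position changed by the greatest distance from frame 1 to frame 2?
the orange pentagon

(moved 3.7; next 3.0)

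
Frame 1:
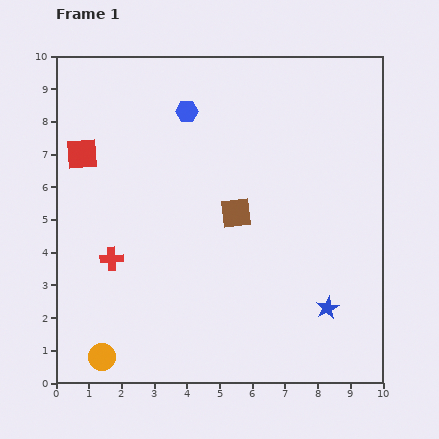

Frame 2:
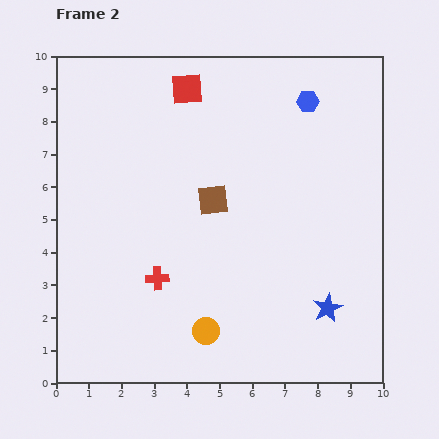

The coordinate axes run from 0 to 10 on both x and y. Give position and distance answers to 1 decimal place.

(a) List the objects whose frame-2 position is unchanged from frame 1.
the blue star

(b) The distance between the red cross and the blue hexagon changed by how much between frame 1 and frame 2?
+2.0

Distance in frame 1: 5.1. Distance in frame 2: 7.1.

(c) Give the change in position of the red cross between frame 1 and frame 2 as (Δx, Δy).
(1.4, -0.6)

The red cross was at (1.7, 3.8) in frame 1 and (3.1, 3.2) in frame 2.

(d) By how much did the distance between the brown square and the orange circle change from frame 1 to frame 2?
-2.0

Distance in frame 1: 6.0. Distance in frame 2: 4.0.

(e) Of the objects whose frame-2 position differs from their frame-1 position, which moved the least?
the brown square

(moved 0.8)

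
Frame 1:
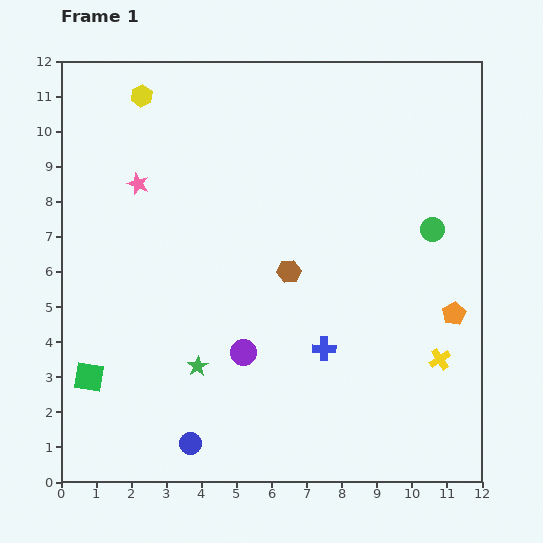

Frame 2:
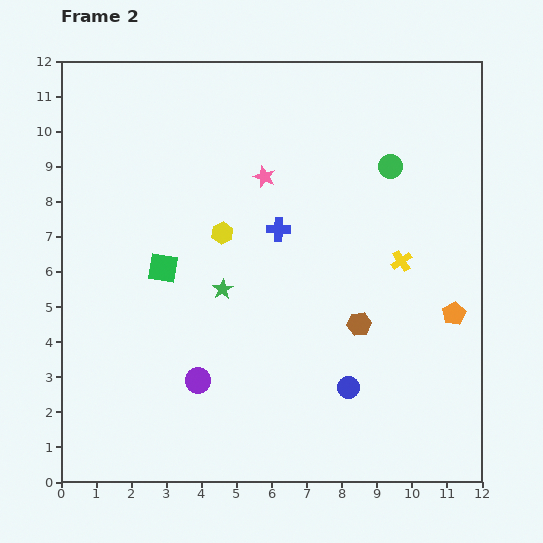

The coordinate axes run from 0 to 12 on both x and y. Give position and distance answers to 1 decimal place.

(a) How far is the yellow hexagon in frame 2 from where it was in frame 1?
4.5

The yellow hexagon moved from (2.3, 11.0) to (4.6, 7.1), a distance of √(2.3² + 3.9²) ≈ 4.5.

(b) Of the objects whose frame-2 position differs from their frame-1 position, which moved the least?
the purple circle

(moved 1.5)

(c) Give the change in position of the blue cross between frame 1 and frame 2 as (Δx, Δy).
(-1.3, 3.4)

The blue cross was at (7.5, 3.8) in frame 1 and (6.2, 7.2) in frame 2.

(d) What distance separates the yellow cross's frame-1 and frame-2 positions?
3.0

The yellow cross moved from (10.8, 3.5) to (9.7, 6.3), a distance of √(1.1² + 2.8²) ≈ 3.0.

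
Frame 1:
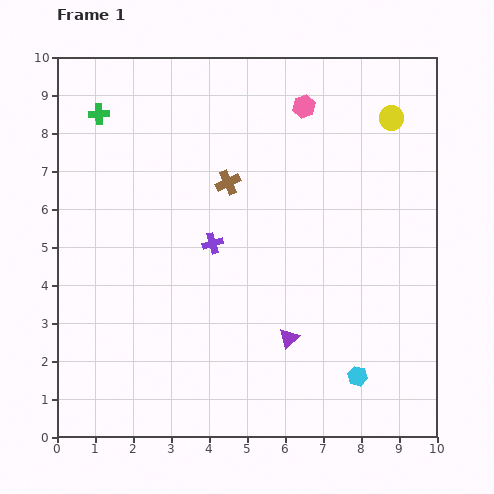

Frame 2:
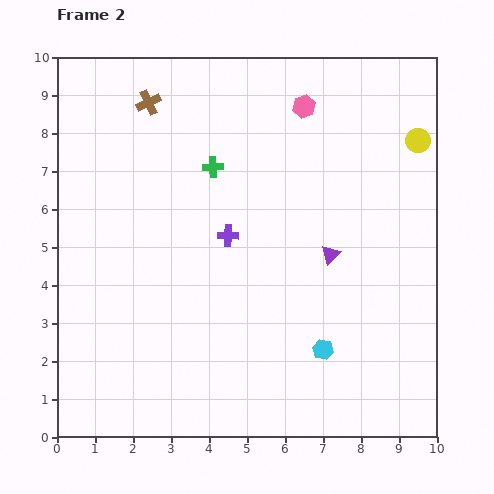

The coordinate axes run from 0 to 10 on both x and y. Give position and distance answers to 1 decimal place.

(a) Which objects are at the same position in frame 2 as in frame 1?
the pink hexagon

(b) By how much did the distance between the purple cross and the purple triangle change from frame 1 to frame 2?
-0.5

Distance in frame 1: 3.2. Distance in frame 2: 2.7.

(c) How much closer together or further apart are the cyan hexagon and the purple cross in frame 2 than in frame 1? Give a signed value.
-1.3

Distance in frame 1: 5.2. Distance in frame 2: 3.9.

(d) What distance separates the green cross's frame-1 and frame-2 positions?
3.3

The green cross moved from (1.1, 8.5) to (4.1, 7.1), a distance of √(3.0² + 1.4²) ≈ 3.3.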